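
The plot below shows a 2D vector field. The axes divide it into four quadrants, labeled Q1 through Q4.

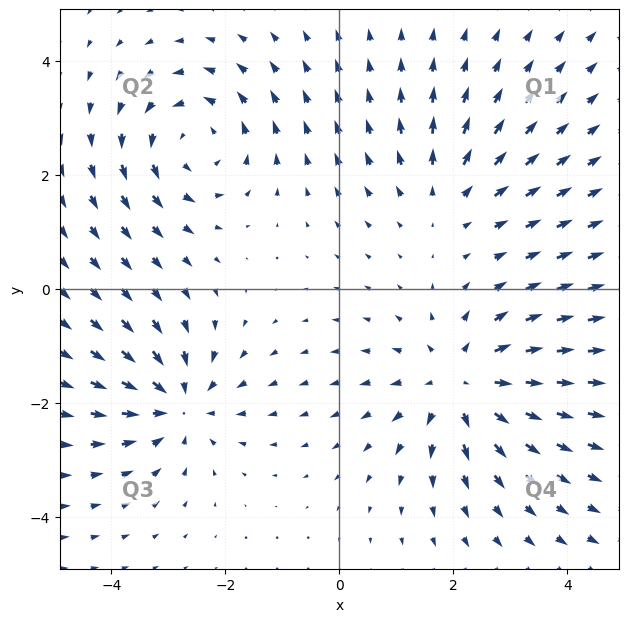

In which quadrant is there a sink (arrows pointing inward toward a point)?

The sink sits at approximately (-2.8, -2.0), which lies in quadrant Q3. The divergence there is about -5, negative as expected for a sink.

Q3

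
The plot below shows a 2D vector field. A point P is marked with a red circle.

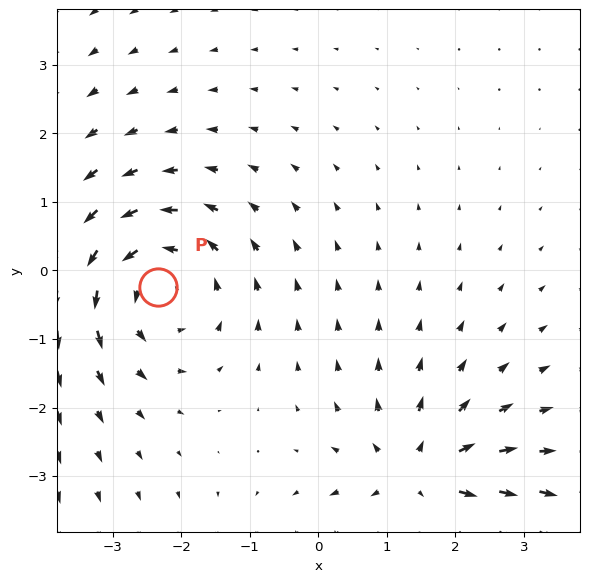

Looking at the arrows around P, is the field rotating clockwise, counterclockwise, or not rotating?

Near P at (-2.3, -0.2) the arrows circulate counterclockwise. The curl (z-component) there is about +4; positive curl means counterclockwise rotation.

counterclockwise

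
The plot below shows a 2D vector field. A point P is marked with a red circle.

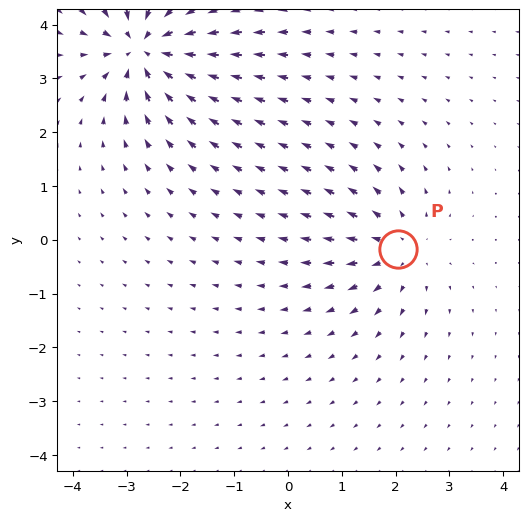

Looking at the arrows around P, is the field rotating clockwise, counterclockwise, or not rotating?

Near P at (2.0, -0.2) the arrows show no circulation. The curl there is ≈0.

not rotating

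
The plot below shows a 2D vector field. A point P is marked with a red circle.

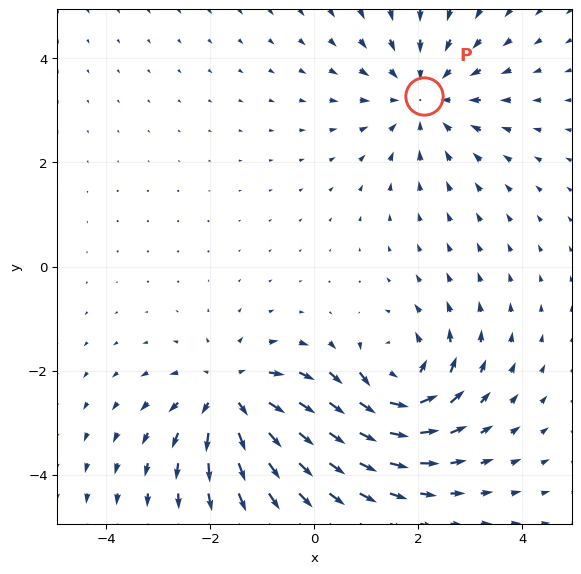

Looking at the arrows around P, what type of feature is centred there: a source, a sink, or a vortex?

sink

At P (2.1, 3.3) the arrows converge inward. Divergence about -3, curl ≈0 — negative divergence with near-zero curl is a sink.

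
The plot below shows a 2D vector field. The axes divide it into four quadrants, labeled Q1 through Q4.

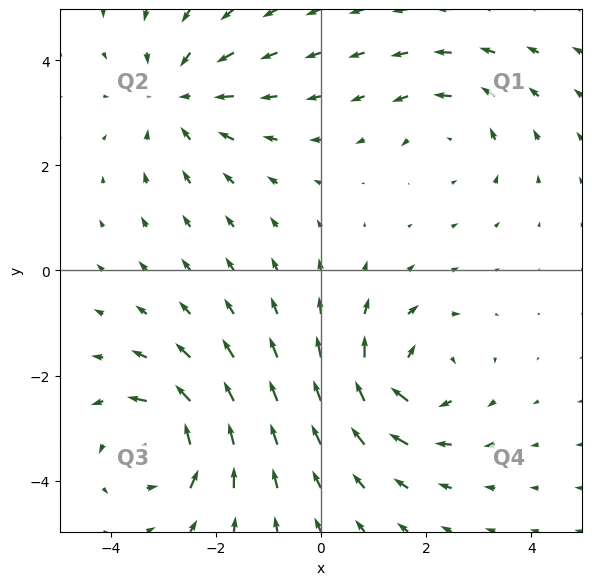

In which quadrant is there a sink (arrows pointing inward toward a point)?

The sink sits at approximately (-2.7, 3.3), which lies in quadrant Q2. The divergence there is about -3, negative as expected for a sink.

Q2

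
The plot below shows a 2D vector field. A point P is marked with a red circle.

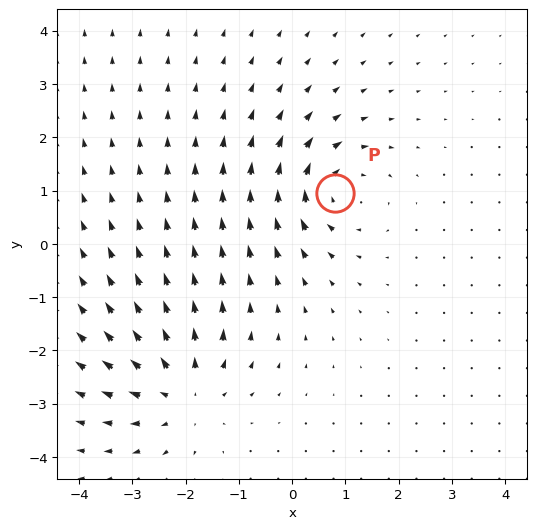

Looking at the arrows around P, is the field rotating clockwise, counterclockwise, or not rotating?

Near P at (0.8, 0.9) the arrows circulate clockwise. The curl (z-component) there is about -5; negative curl means clockwise rotation.

clockwise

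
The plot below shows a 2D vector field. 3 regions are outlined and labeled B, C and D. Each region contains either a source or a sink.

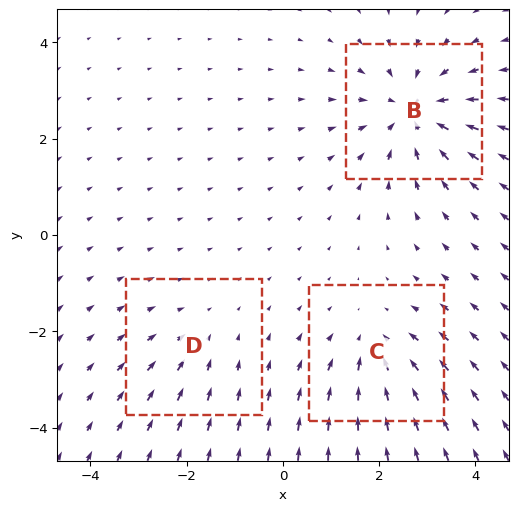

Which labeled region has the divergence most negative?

Divergence at each region's feature centre — B: about -5, C: about -3, D: about -2. Region B is most negative.

B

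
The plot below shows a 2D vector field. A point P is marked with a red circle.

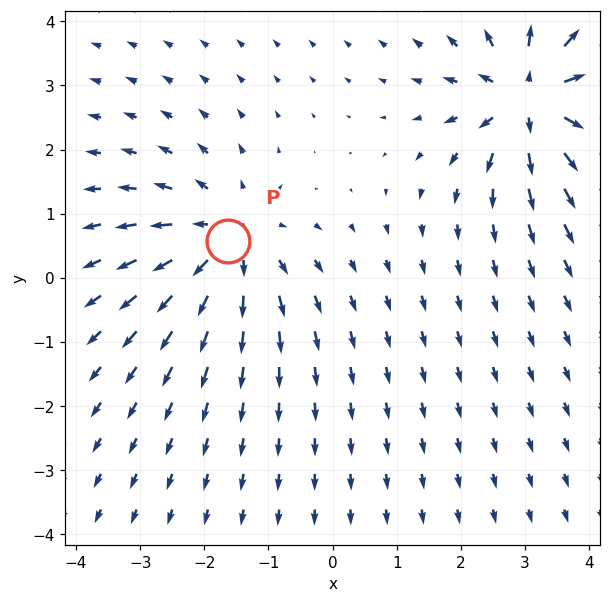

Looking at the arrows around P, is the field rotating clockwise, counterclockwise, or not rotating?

not rotating

Near P at (-1.6, 0.6) the arrows show no circulation. The curl there is ≈0.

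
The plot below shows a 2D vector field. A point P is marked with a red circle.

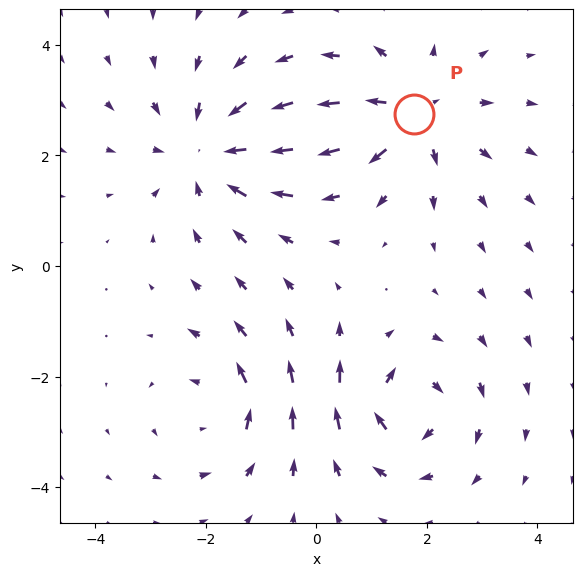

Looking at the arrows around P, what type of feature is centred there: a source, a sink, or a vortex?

At P (1.8, 2.8) the arrows spread outward. Divergence about +4, curl ≈0 — positive divergence with near-zero curl is a source.

source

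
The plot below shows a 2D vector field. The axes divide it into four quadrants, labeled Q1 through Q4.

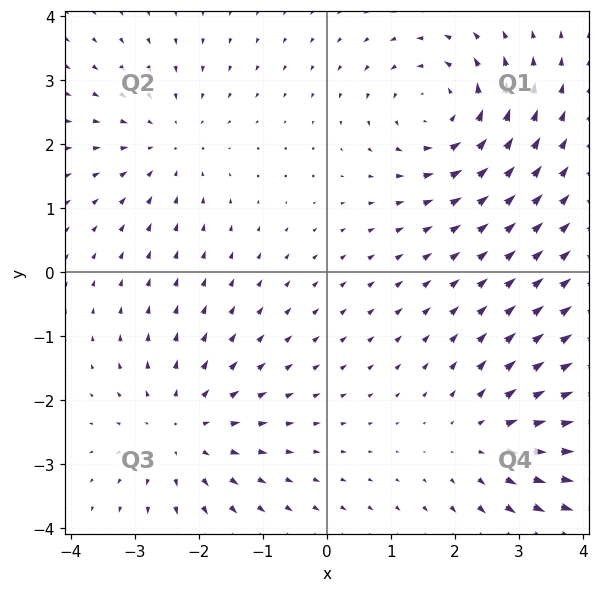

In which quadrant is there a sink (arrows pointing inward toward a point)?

Q2

The sink sits at approximately (-2.5, 2.0), which lies in quadrant Q2. The divergence there is about -3, negative as expected for a sink.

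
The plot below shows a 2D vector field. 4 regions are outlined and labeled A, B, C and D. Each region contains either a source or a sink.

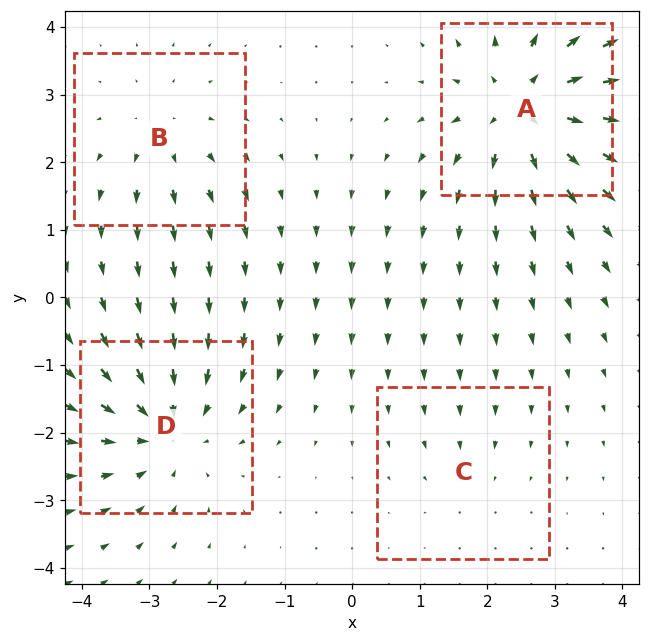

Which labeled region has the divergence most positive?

Divergence at each region's feature centre — A: about +6, B: about +3, C: about -2, D: about -5. Region A is most positive.

A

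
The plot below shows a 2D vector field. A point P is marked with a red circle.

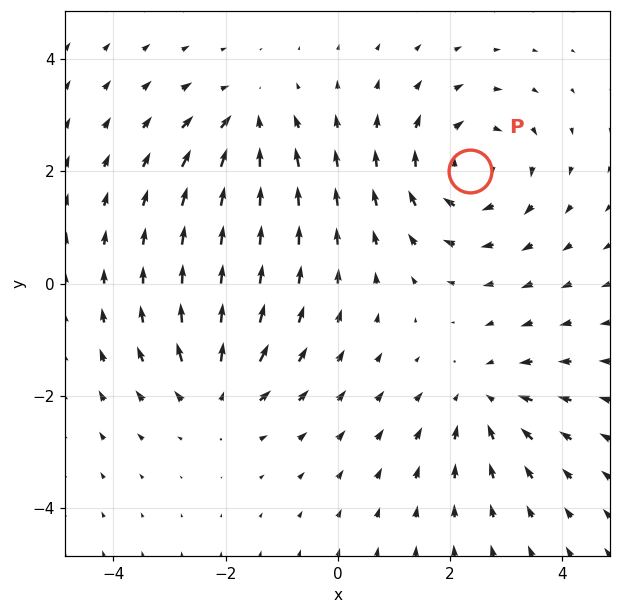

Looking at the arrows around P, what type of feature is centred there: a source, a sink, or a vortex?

vortex

At P (2.4, 2.0) the arrows circulate clockwise. Divergence ≈0, curl about -4 — near-zero divergence with nonzero curl is a vortex.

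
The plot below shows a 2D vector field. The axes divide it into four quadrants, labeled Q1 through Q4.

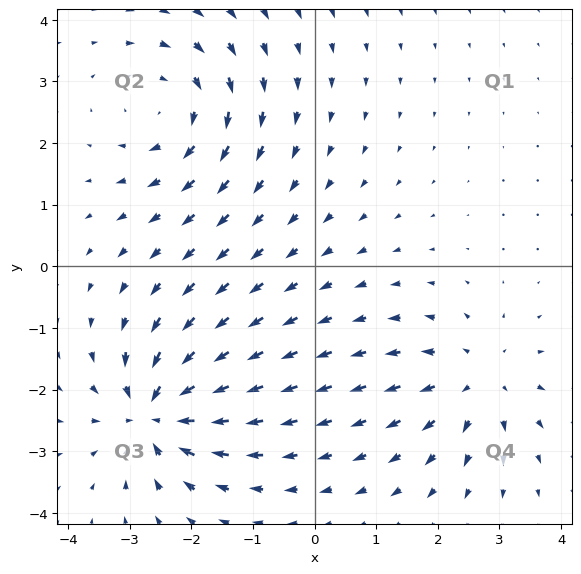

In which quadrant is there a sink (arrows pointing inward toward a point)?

Q3

The sink sits at approximately (-2.6, -2.4), which lies in quadrant Q3. The divergence there is about -7, negative as expected for a sink.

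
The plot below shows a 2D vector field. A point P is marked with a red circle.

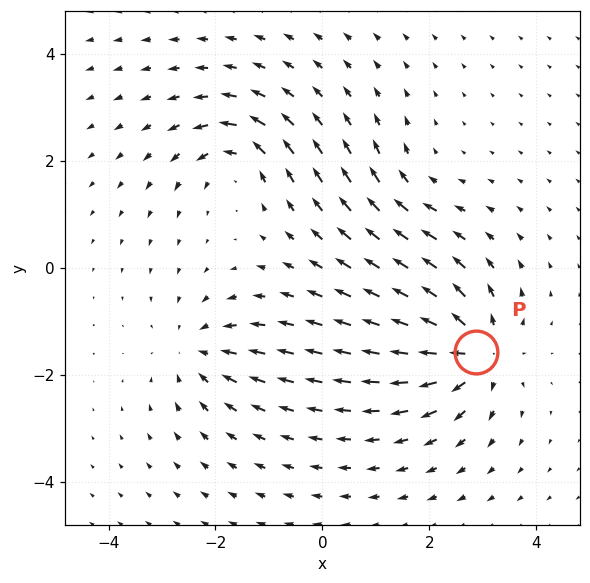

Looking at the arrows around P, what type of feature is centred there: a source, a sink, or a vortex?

At P (2.9, -1.6) the arrows spread outward. Divergence about +6, curl ≈0 — positive divergence with near-zero curl is a source.

source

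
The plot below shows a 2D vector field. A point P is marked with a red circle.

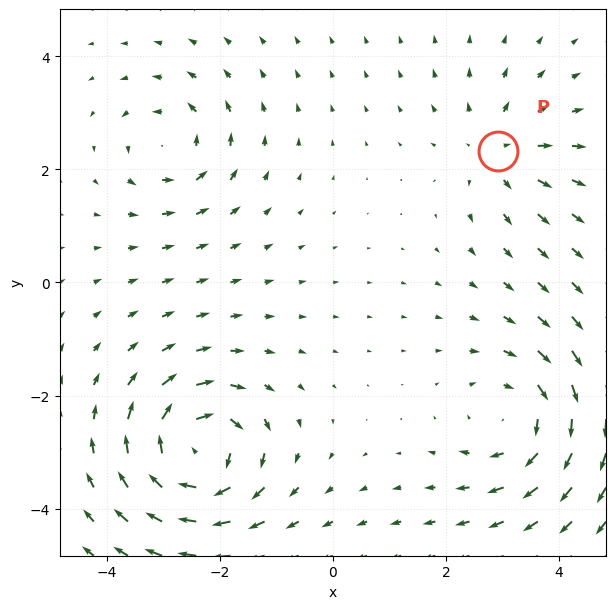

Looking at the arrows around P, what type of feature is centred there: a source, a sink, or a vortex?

At P (2.9, 2.3) the arrows spread outward. Divergence about +3, curl ≈0 — positive divergence with near-zero curl is a source.

source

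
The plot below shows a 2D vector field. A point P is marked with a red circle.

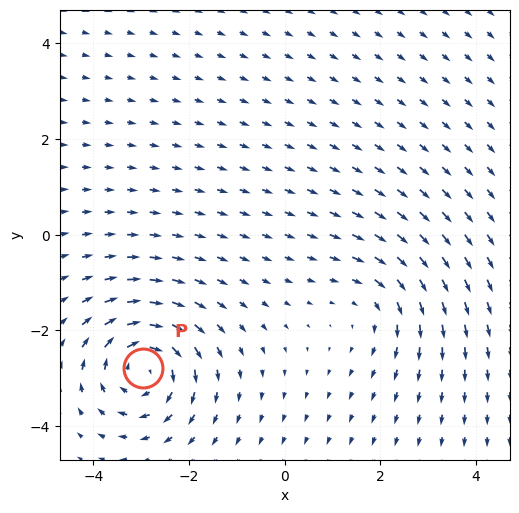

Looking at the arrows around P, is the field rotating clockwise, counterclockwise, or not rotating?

clockwise

Near P at (-3.0, -2.8) the arrows circulate clockwise. The curl (z-component) there is about -5; negative curl means clockwise rotation.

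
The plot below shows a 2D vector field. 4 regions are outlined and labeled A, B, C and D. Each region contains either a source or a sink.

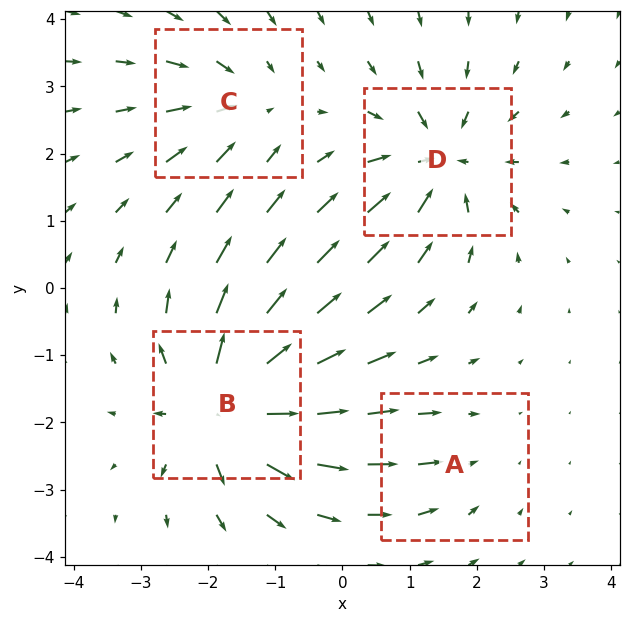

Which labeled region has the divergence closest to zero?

Divergence at each region's feature centre — A: about -2, B: about +8, C: about -4, D: about -6. Region A is closest to zero.

A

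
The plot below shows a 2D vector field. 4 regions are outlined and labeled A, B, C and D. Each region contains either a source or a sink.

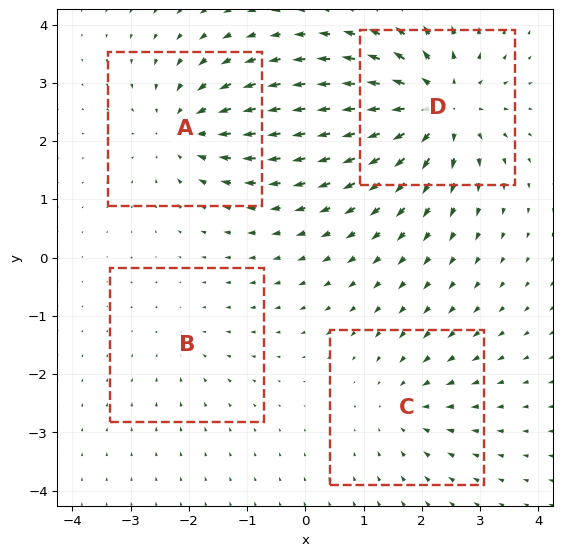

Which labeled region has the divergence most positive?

D

Divergence at each region's feature centre — A: about -5, B: about -2, C: about -3, D: about +7. Region D is most positive.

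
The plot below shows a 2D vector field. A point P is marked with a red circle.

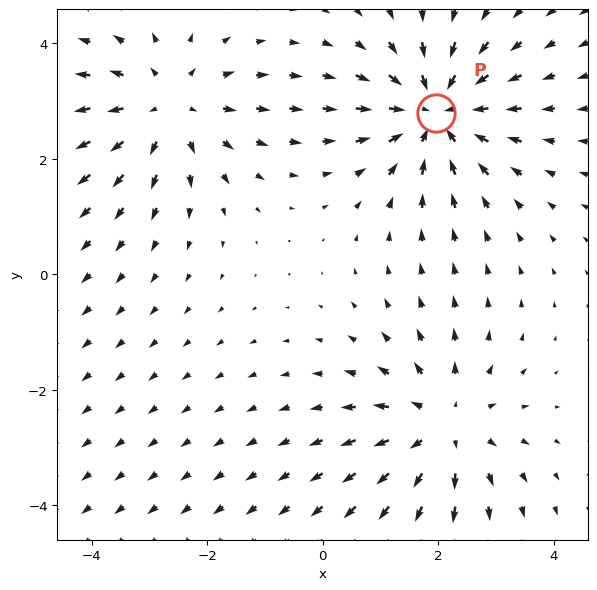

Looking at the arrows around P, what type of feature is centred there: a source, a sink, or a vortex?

sink

At P (2.0, 2.8) the arrows converge inward. Divergence about -4, curl ≈0 — negative divergence with near-zero curl is a sink.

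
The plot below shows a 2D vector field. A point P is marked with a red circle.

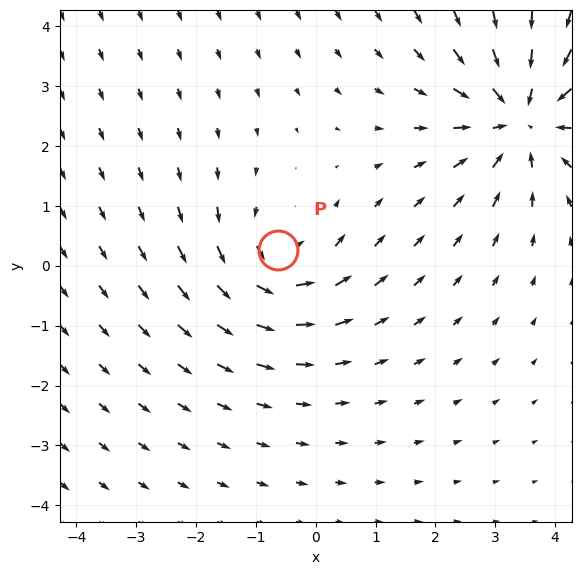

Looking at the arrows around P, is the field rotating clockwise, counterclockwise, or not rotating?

counterclockwise

Near P at (-0.6, 0.3) the arrows circulate counterclockwise. The curl (z-component) there is about +4; positive curl means counterclockwise rotation.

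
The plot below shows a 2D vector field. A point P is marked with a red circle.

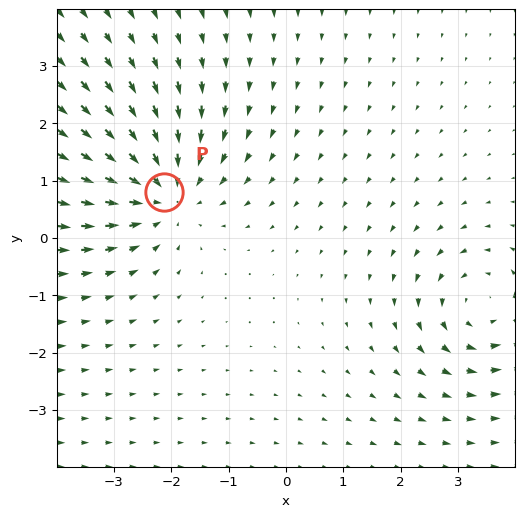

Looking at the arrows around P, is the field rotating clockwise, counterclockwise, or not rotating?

Near P at (-2.1, 0.8) the arrows show no circulation. The curl there is ≈0.

not rotating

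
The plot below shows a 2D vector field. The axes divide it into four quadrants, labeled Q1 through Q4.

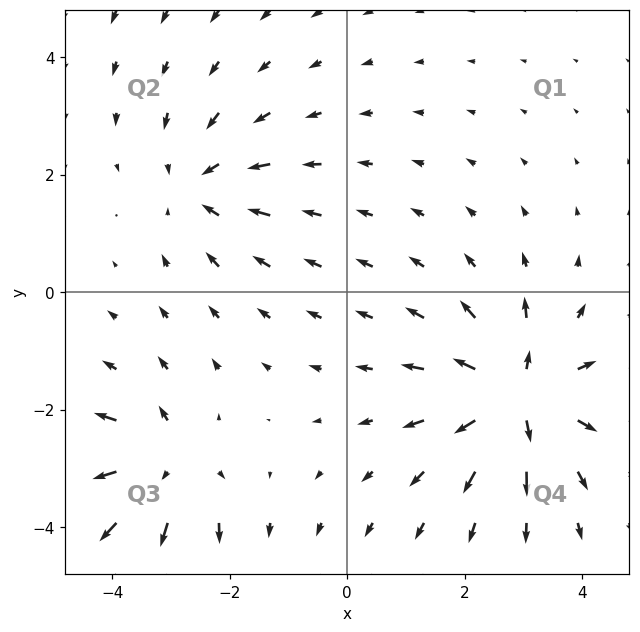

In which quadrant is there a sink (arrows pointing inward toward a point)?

Q2

The sink sits at approximately (-2.5, 1.8), which lies in quadrant Q2. The divergence there is about -3, negative as expected for a sink.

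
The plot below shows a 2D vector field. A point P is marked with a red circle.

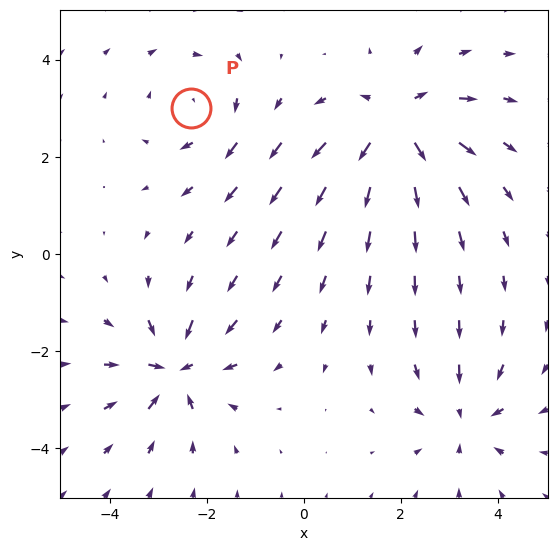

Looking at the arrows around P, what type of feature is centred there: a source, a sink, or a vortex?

At P (-2.3, 3.0) the arrows circulate clockwise. Divergence ≈0, curl about -3 — near-zero divergence with nonzero curl is a vortex.

vortex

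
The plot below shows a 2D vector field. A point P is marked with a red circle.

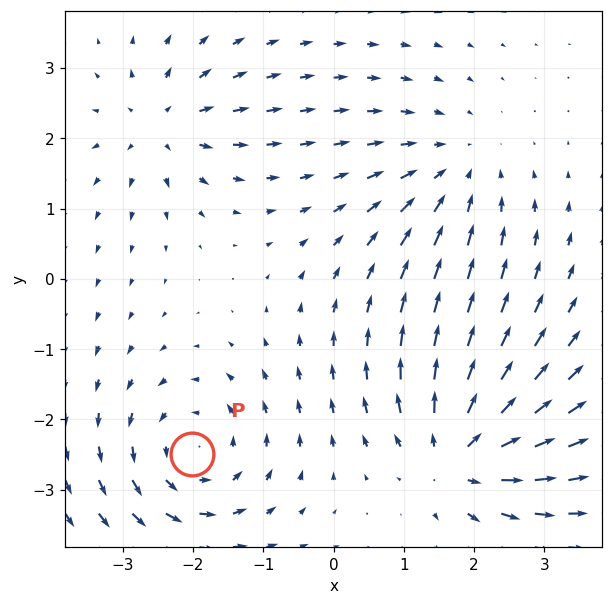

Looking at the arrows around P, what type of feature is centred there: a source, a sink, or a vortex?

At P (-2.0, -2.5) the arrows circulate counterclockwise. Divergence ≈0, curl about +5 — near-zero divergence with nonzero curl is a vortex.

vortex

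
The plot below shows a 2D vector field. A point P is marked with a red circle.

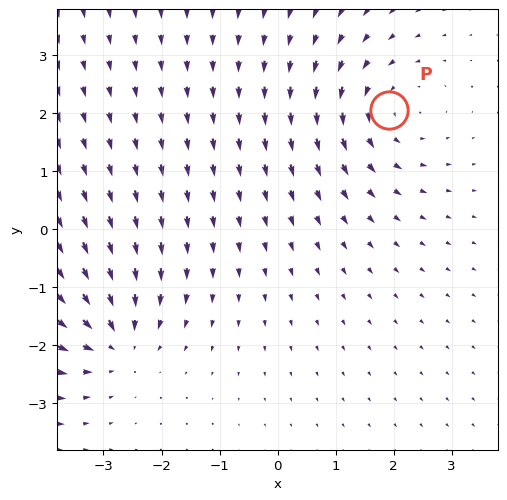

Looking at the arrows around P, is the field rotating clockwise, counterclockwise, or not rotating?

counterclockwise

Near P at (1.9, 2.1) the arrows circulate counterclockwise. The curl (z-component) there is about +3; positive curl means counterclockwise rotation.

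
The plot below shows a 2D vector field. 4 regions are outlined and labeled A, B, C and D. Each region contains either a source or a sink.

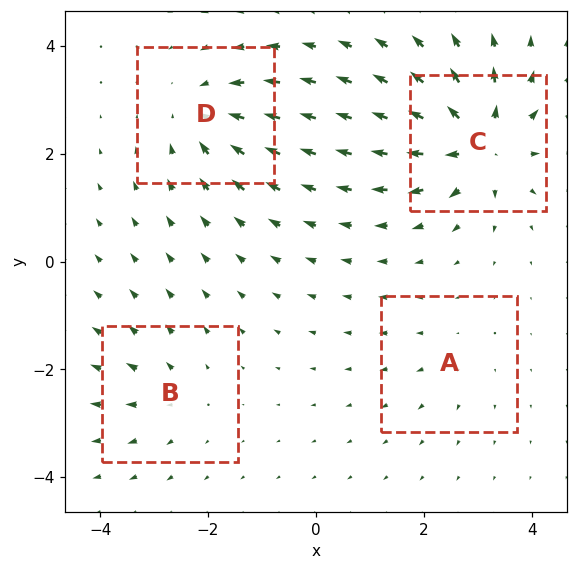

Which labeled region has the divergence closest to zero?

Divergence at each region's feature centre — A: about +2, B: about +3, C: about +8, D: about -5. Region A is closest to zero.

A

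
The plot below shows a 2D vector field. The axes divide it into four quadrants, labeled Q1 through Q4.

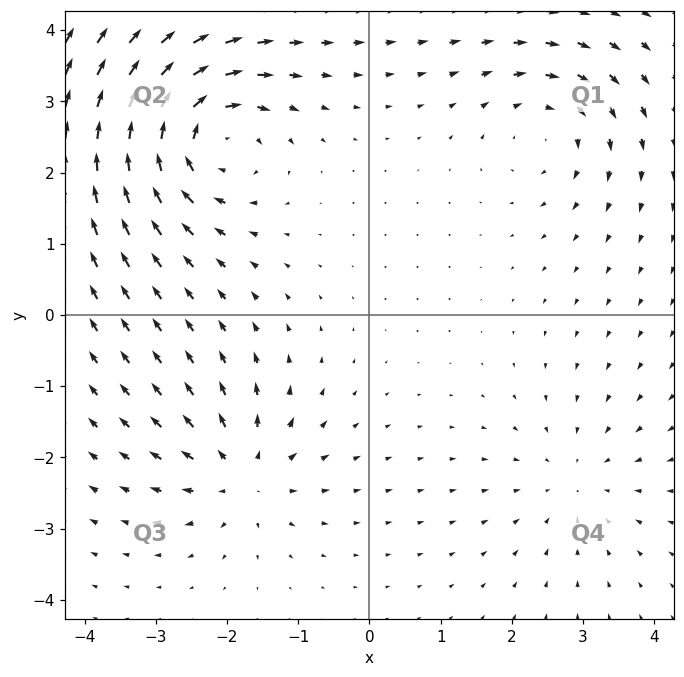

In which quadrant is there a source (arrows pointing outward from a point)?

Q3

The source sits at approximately (-1.8, -2.2), which lies in quadrant Q3. The divergence there is about +4, positive as expected for a source.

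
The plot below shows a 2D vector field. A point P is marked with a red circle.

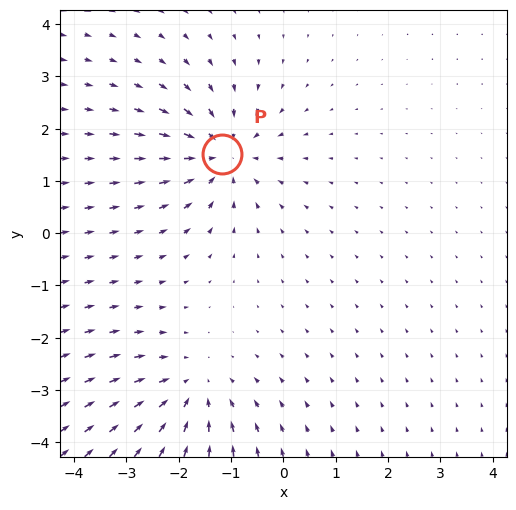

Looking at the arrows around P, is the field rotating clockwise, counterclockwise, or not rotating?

Near P at (-1.2, 1.5) the arrows show no circulation. The curl there is ≈0.

not rotating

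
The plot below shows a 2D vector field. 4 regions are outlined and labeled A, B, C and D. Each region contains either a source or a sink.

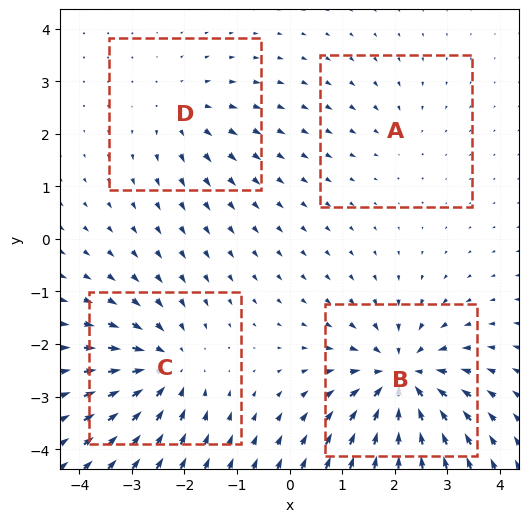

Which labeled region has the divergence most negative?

Divergence at each region's feature centre — A: about -2, B: about -7, C: about -5, D: about +3. Region B is most negative.

B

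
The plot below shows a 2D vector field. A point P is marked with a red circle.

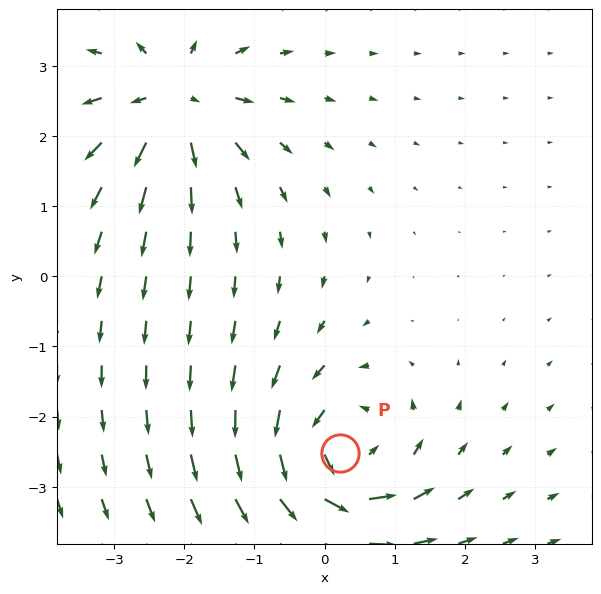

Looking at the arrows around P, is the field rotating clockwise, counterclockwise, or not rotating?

Near P at (0.2, -2.5) the arrows circulate counterclockwise. The curl (z-component) there is about +5; positive curl means counterclockwise rotation.

counterclockwise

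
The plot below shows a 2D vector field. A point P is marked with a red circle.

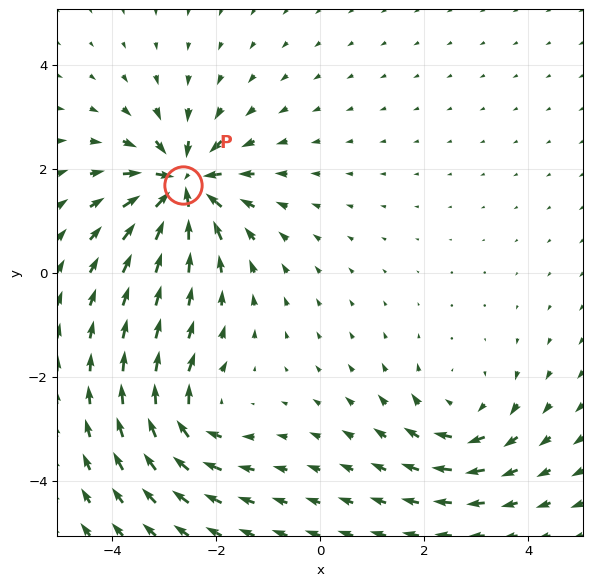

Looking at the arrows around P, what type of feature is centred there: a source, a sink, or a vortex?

At P (-2.6, 1.7) the arrows converge inward. Divergence about -7, curl ≈0 — negative divergence with near-zero curl is a sink.

sink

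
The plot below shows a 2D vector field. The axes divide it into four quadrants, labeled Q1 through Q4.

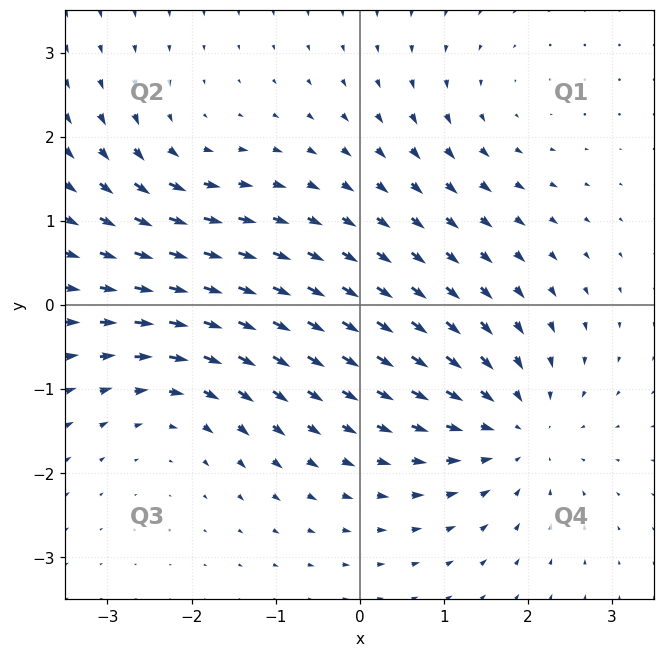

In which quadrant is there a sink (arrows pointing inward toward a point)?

Q4

The sink sits at approximately (1.8, -1.5), which lies in quadrant Q4. The divergence there is about -4, negative as expected for a sink.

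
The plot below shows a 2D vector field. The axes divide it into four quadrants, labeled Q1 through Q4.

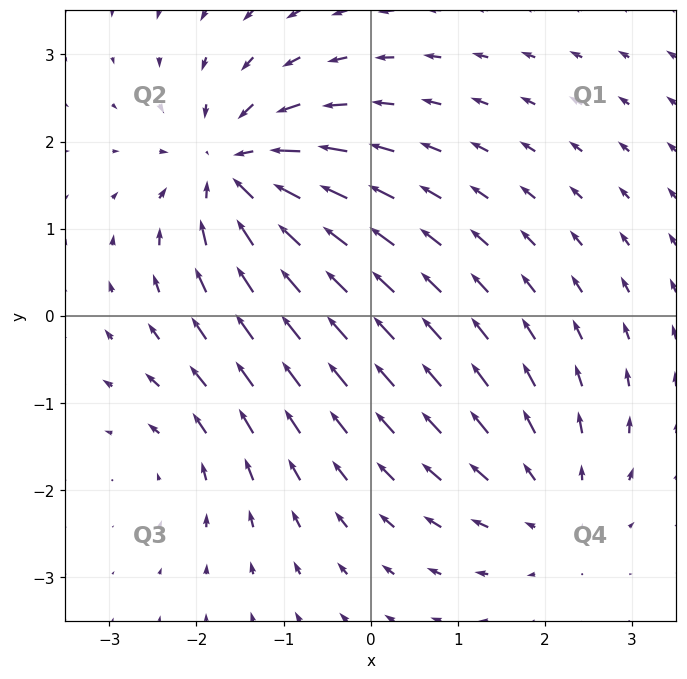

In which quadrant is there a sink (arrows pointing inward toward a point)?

The sink sits at approximately (-1.5, 1.7), which lies in quadrant Q2. The divergence there is about -6, negative as expected for a sink.

Q2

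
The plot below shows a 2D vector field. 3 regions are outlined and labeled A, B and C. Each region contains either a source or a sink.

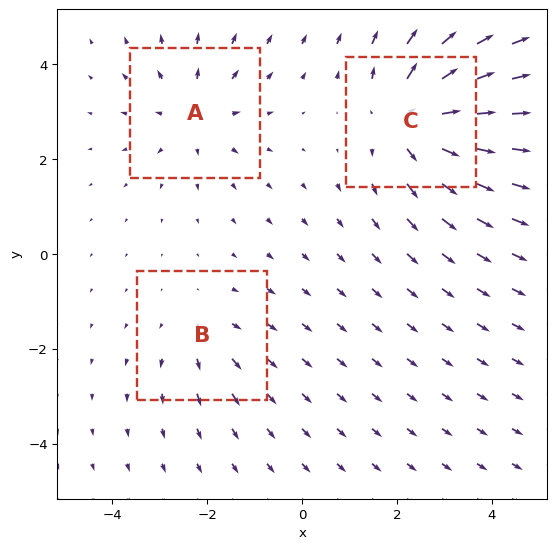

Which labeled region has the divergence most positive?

C

Divergence at each region's feature centre — A: about +3, B: about +2, C: about +5. Region C is most positive.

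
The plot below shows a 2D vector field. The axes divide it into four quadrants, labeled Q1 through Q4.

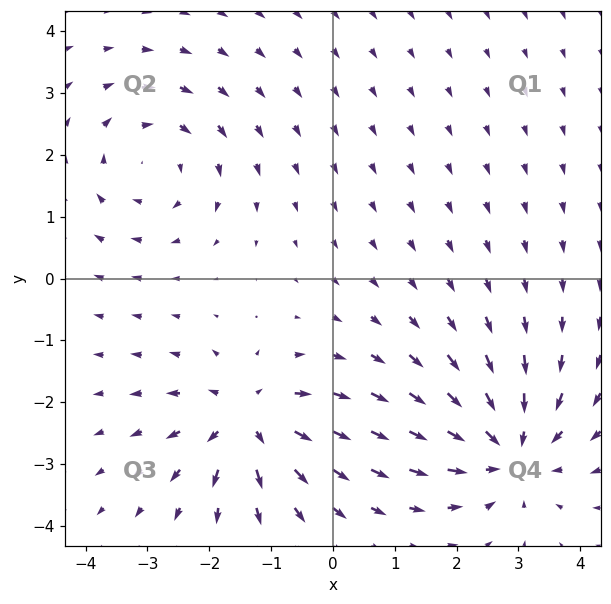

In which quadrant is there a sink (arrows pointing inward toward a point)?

Q4

The sink sits at approximately (2.9, -2.8), which lies in quadrant Q4. The divergence there is about -5, negative as expected for a sink.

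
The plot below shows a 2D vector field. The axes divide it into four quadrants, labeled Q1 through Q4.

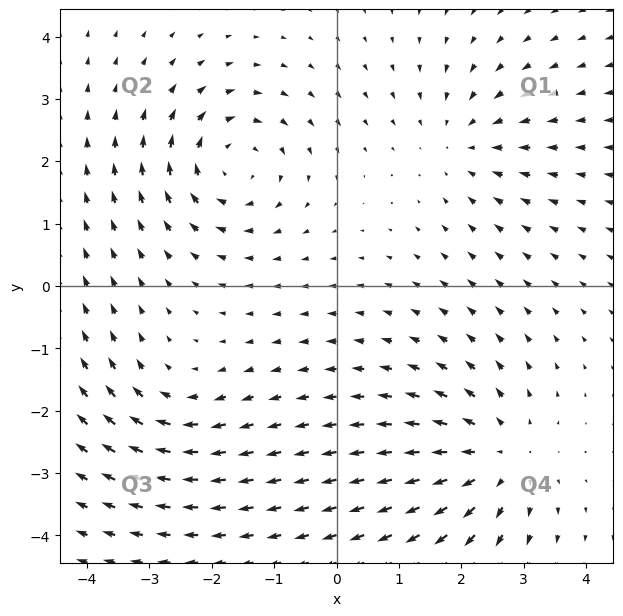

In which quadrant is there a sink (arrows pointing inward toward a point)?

The sink sits at approximately (2.0, 2.3), which lies in quadrant Q1. The divergence there is about -3, negative as expected for a sink.

Q1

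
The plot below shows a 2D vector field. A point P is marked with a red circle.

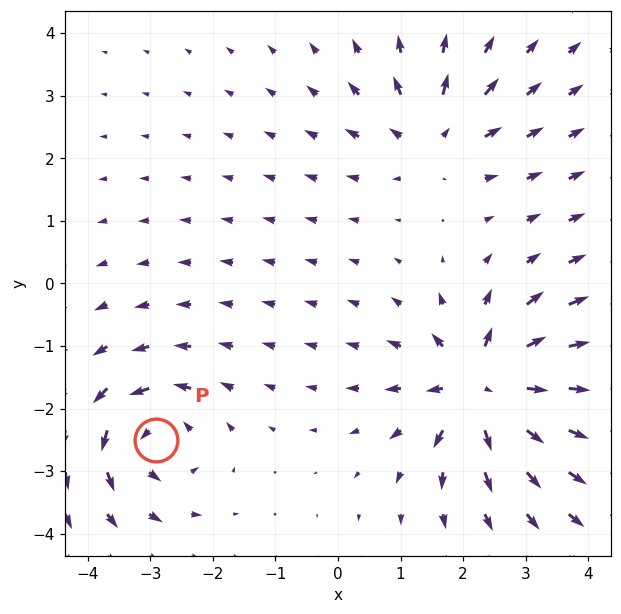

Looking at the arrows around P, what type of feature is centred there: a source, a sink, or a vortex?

vortex

At P (-2.9, -2.5) the arrows circulate counterclockwise. Divergence ≈0, curl about +5 — near-zero divergence with nonzero curl is a vortex.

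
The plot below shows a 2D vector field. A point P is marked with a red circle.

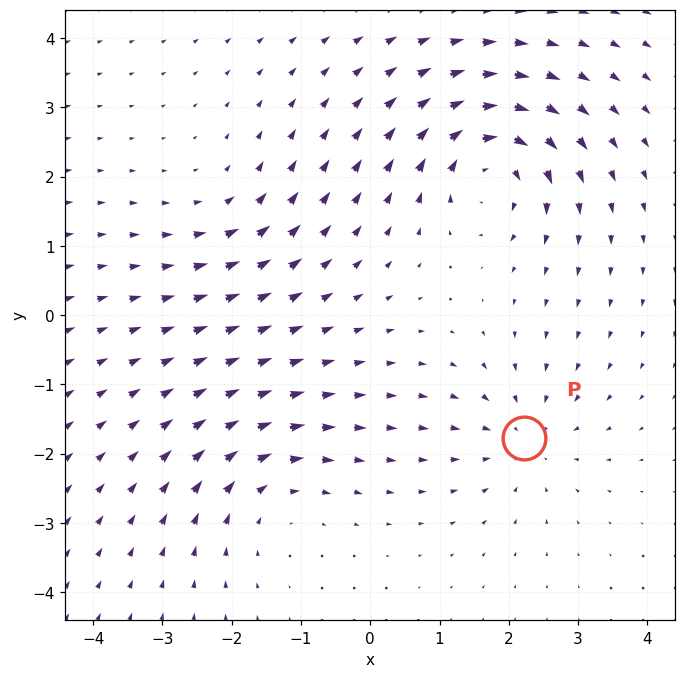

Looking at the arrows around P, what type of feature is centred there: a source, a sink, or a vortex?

sink

At P (2.2, -1.8) the arrows converge inward. Divergence about -4, curl ≈0 — negative divergence with near-zero curl is a sink.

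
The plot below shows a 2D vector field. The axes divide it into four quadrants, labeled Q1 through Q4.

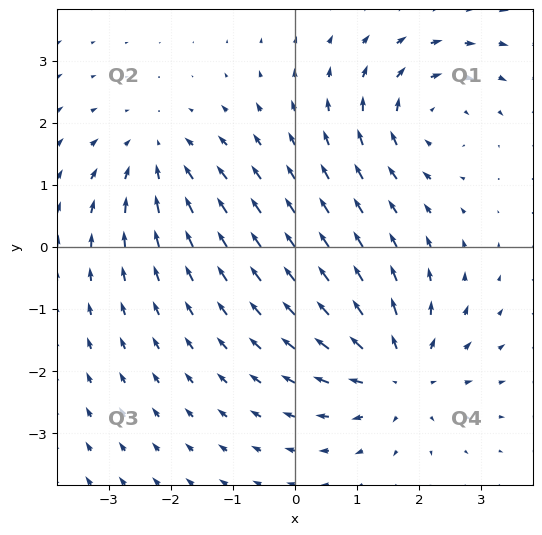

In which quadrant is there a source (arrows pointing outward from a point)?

The source sits at approximately (1.7, -2.0), which lies in quadrant Q4. The divergence there is about +5, positive as expected for a source.

Q4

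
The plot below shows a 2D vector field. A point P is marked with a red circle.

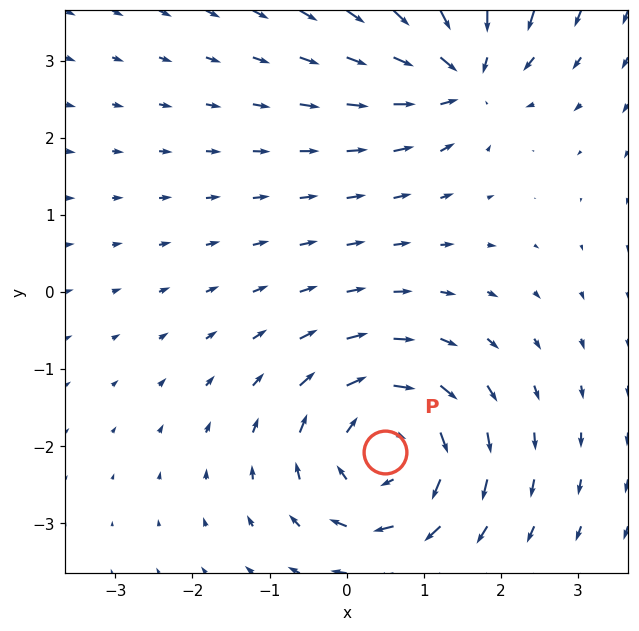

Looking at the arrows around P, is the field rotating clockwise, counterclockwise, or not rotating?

clockwise

Near P at (0.5, -2.1) the arrows circulate clockwise. The curl (z-component) there is about -6; negative curl means clockwise rotation.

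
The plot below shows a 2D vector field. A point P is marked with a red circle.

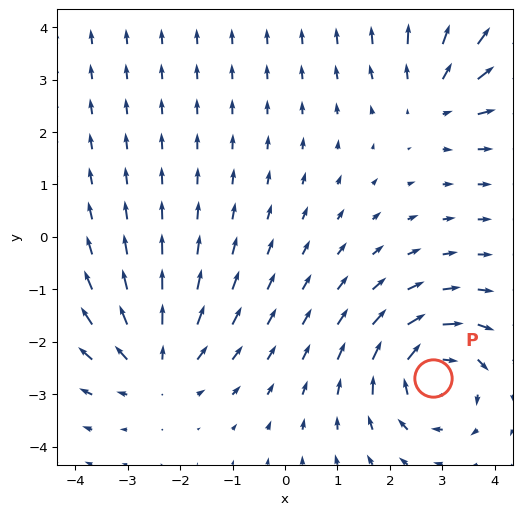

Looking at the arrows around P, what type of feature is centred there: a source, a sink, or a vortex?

At P (2.8, -2.7) the arrows circulate clockwise. Divergence ≈0, curl about -5 — near-zero divergence with nonzero curl is a vortex.

vortex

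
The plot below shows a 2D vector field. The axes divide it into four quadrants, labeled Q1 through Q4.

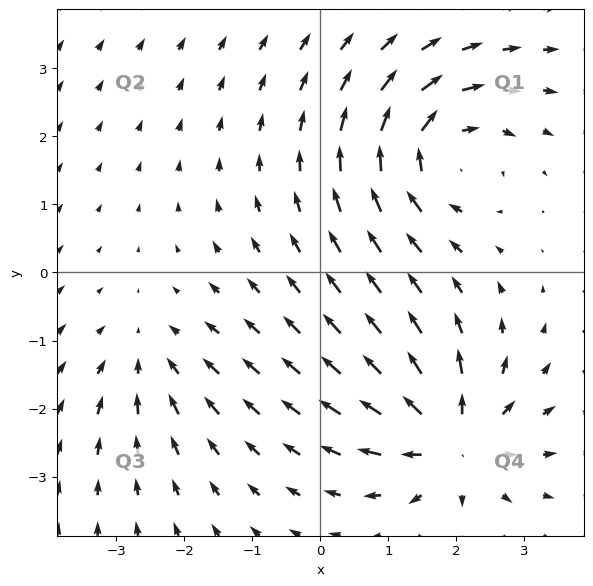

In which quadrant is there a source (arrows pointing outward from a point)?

The source sits at approximately (1.9, -2.5), which lies in quadrant Q4. The divergence there is about +7, positive as expected for a source.

Q4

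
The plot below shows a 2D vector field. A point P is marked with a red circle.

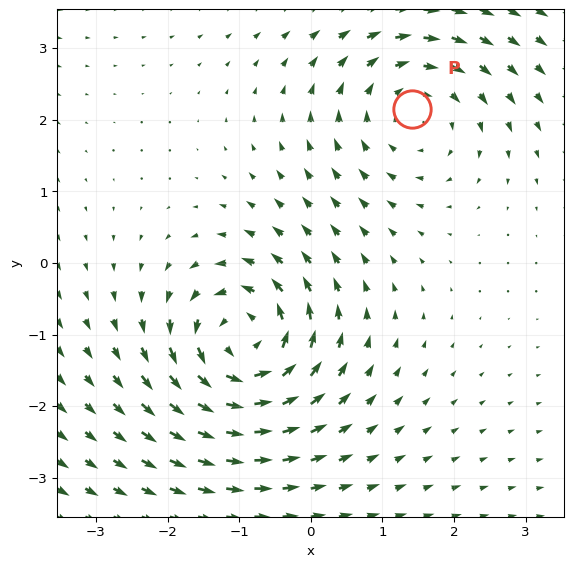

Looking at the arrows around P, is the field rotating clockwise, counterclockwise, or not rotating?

clockwise

Near P at (1.4, 2.1) the arrows circulate clockwise. The curl (z-component) there is about -2; negative curl means clockwise rotation.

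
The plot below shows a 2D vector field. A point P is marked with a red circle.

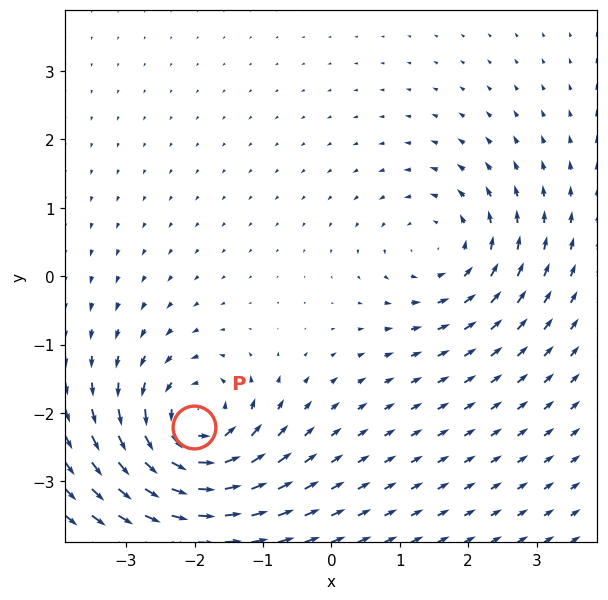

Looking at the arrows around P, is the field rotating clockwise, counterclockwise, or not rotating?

Near P at (-2.0, -2.2) the arrows circulate counterclockwise. The curl (z-component) there is about +5; positive curl means counterclockwise rotation.

counterclockwise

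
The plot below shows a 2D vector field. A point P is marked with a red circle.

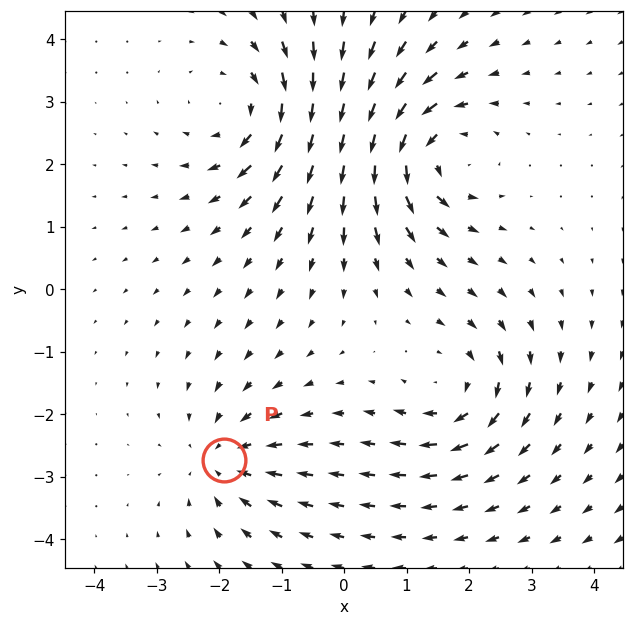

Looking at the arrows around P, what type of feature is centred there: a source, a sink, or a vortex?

sink

At P (-1.9, -2.7) the arrows converge inward. Divergence about -4, curl ≈0 — negative divergence with near-zero curl is a sink.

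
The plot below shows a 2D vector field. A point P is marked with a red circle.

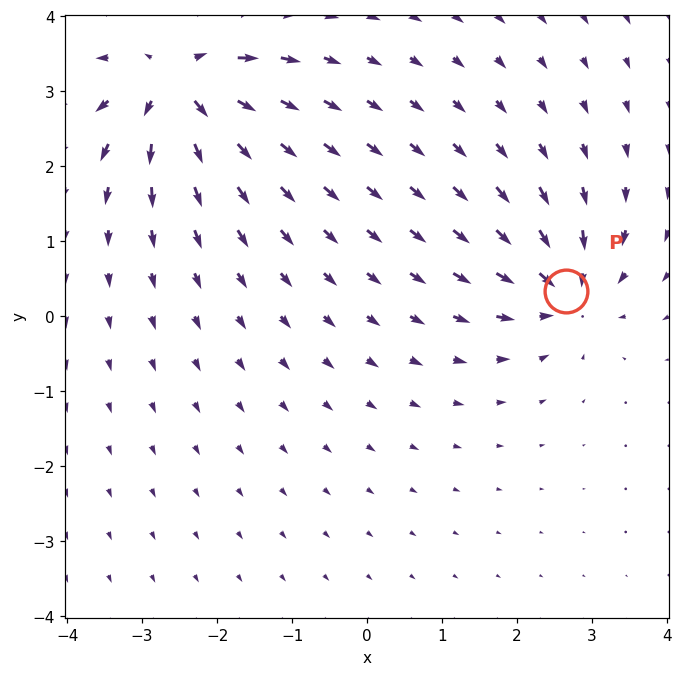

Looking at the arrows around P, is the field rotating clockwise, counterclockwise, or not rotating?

Near P at (2.7, 0.3) the arrows show no circulation. The curl there is ≈0.

not rotating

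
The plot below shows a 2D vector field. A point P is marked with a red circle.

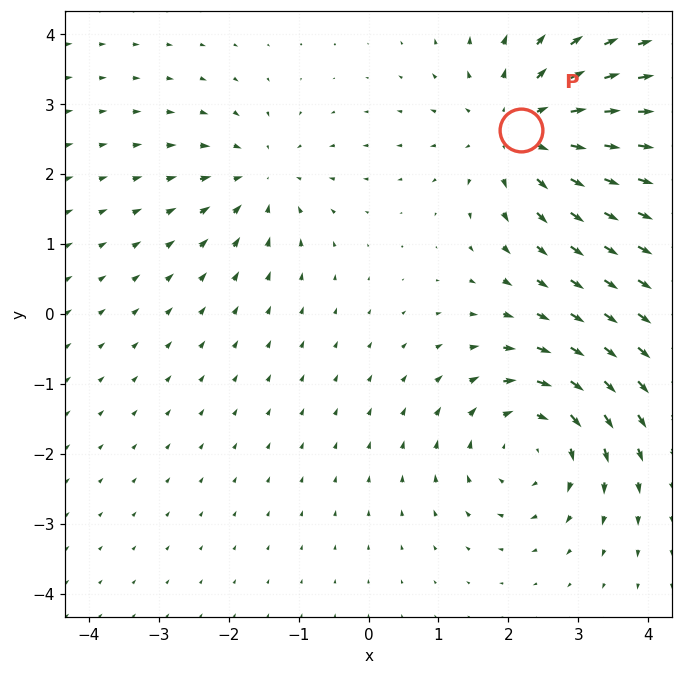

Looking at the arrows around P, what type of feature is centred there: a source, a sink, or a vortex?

At P (2.2, 2.6) the arrows spread outward. Divergence about +5, curl ≈0 — positive divergence with near-zero curl is a source.

source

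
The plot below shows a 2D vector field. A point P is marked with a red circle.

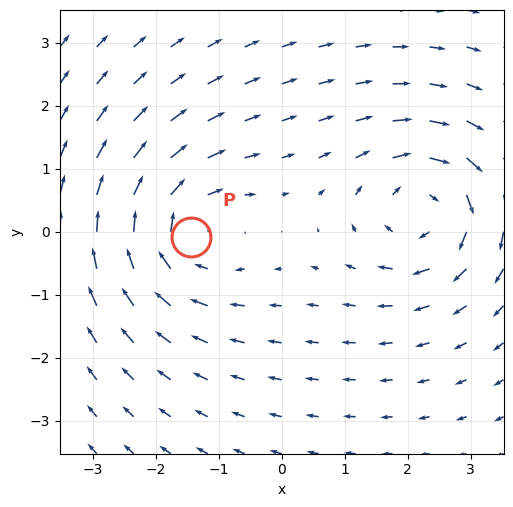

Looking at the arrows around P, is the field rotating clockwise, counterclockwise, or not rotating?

clockwise

Near P at (-1.4, -0.1) the arrows circulate clockwise. The curl (z-component) there is about -5; negative curl means clockwise rotation.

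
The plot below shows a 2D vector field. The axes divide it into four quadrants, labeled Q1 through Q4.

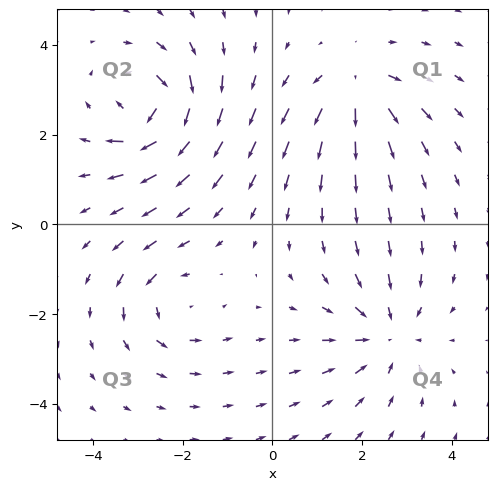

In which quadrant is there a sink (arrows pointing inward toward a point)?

Q4

The sink sits at approximately (2.6, -2.5), which lies in quadrant Q4. The divergence there is about -4, negative as expected for a sink.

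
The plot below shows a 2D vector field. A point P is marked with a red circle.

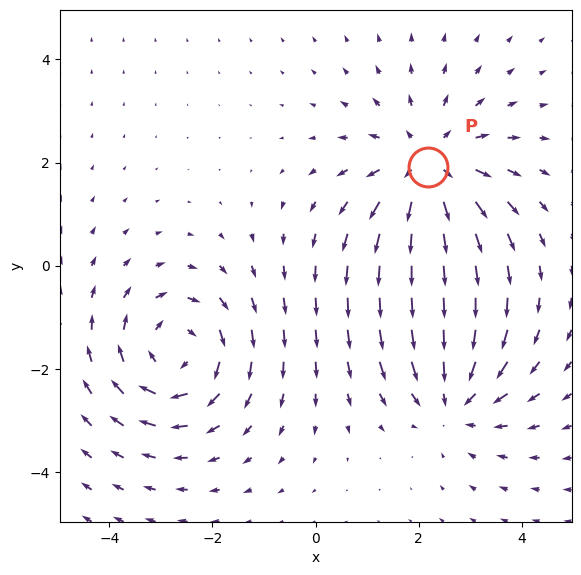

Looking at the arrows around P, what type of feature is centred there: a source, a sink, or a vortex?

At P (2.2, 1.9) the arrows spread outward. Divergence about +4, curl ≈0 — positive divergence with near-zero curl is a source.

source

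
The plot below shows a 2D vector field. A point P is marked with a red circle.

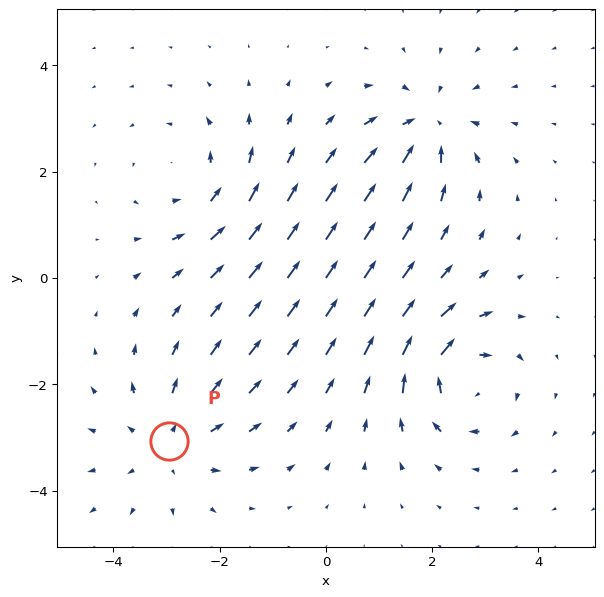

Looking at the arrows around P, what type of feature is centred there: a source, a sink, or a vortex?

At P (-2.9, -3.1) the arrows spread outward. Divergence about +3, curl ≈0 — positive divergence with near-zero curl is a source.

source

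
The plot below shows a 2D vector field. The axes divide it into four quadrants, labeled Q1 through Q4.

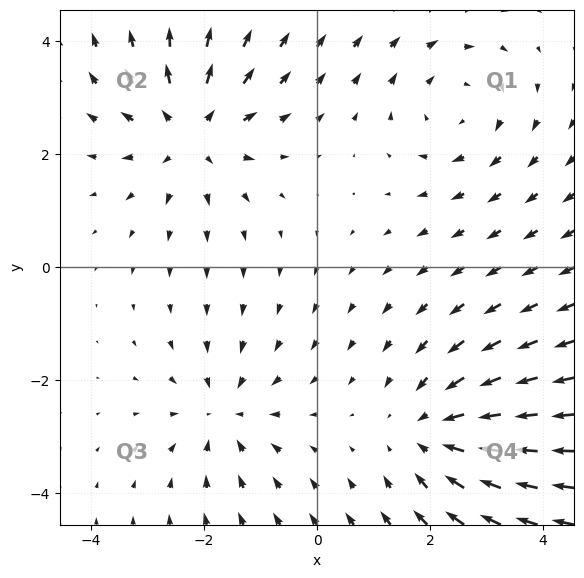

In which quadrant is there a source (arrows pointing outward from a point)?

Q2

The source sits at approximately (-2.2, 2.4), which lies in quadrant Q2. The divergence there is about +4, positive as expected for a source.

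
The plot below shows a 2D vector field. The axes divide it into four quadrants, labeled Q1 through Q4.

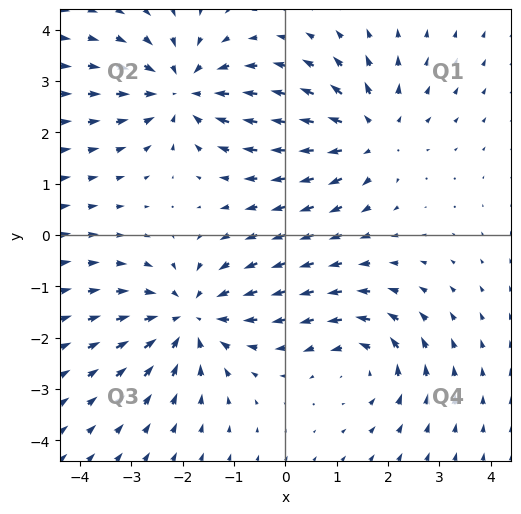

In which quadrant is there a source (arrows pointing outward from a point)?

Q1

The source sits at approximately (1.6, 2.0), which lies in quadrant Q1. The divergence there is about +4, positive as expected for a source.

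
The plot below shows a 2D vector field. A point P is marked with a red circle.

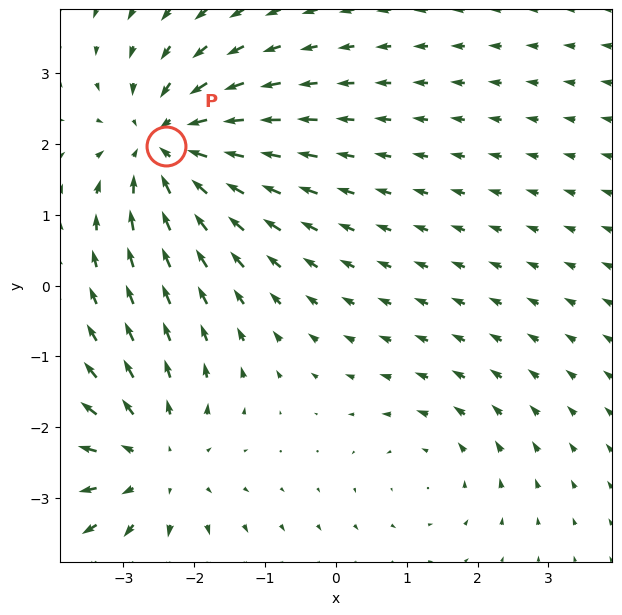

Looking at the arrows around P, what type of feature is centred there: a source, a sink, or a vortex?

sink

At P (-2.4, 2.0) the arrows converge inward. Divergence about -5, curl ≈0 — negative divergence with near-zero curl is a sink.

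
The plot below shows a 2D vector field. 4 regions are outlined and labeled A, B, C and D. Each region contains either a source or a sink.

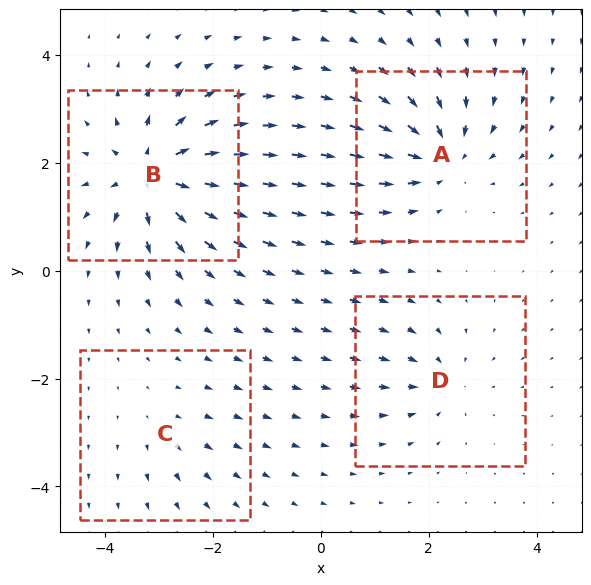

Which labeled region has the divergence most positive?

Divergence at each region's feature centre — A: about -7, B: about +9, C: about +2, D: about -4. Region B is most positive.

B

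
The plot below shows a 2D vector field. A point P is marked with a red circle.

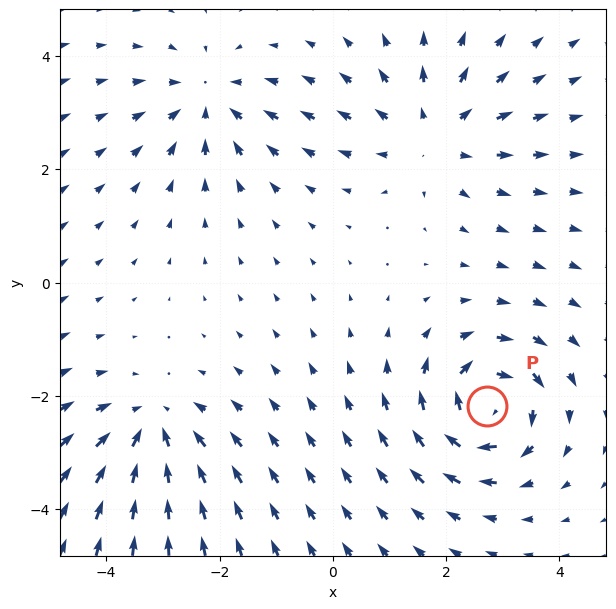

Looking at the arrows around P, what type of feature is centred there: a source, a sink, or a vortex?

At P (2.7, -2.2) the arrows circulate clockwise. Divergence ≈0, curl about -6 — near-zero divergence with nonzero curl is a vortex.

vortex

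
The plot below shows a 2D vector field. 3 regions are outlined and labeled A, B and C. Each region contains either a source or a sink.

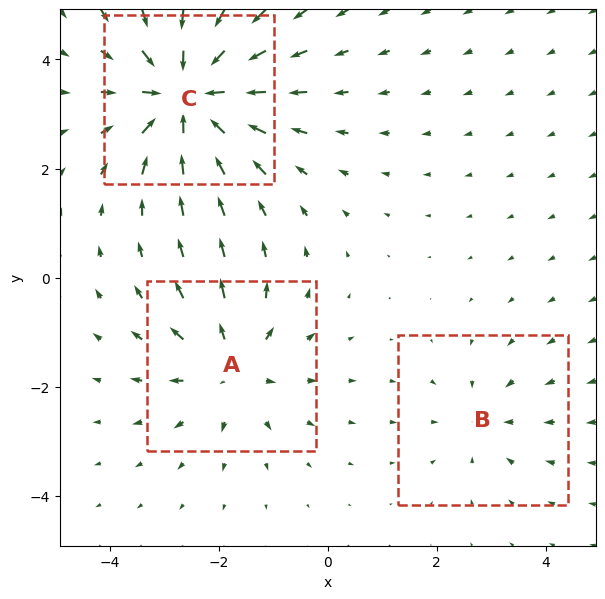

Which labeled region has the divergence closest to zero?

B

Divergence at each region's feature centre — A: about +3, B: about -2, C: about -5. Region B is closest to zero.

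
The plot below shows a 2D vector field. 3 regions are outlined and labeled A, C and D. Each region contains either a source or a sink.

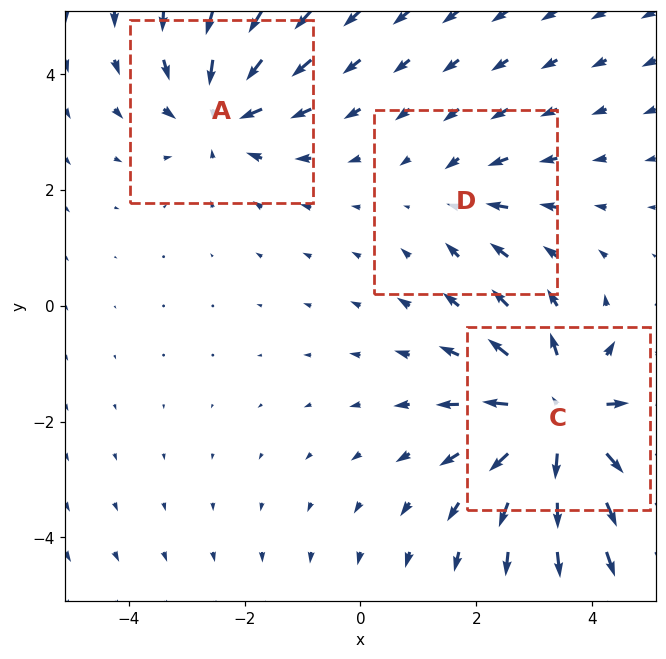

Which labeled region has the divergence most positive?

Divergence at each region's feature centre — A: about -4, C: about +6, D: about -2. Region C is most positive.

C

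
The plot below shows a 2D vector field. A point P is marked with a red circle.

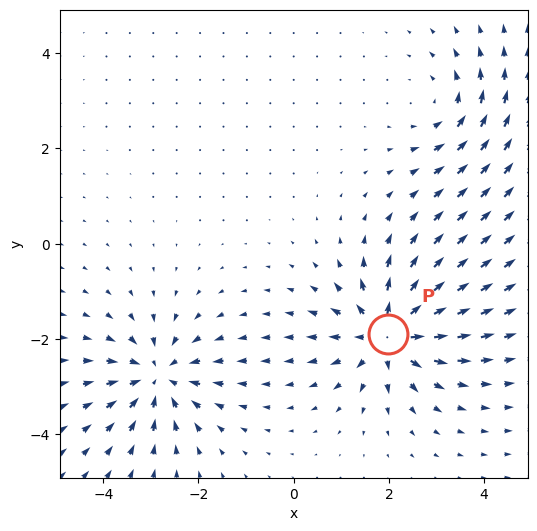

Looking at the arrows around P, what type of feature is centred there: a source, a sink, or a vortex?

At P (2.0, -1.9) the arrows spread outward. Divergence about +5, curl ≈0 — positive divergence with near-zero curl is a source.

source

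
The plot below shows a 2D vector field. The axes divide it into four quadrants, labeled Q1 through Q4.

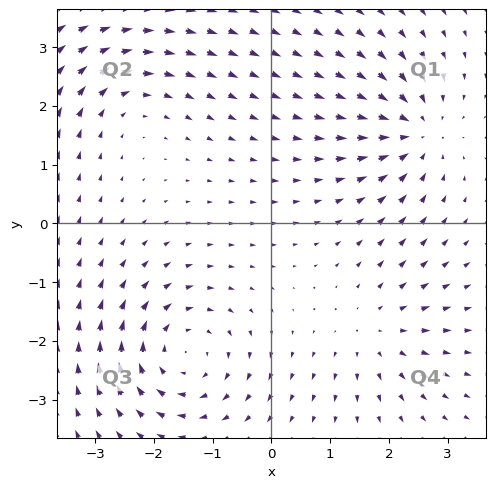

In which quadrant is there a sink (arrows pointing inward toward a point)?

Q1

The sink sits at approximately (2.5, 1.6), which lies in quadrant Q1. The divergence there is about -5, negative as expected for a sink.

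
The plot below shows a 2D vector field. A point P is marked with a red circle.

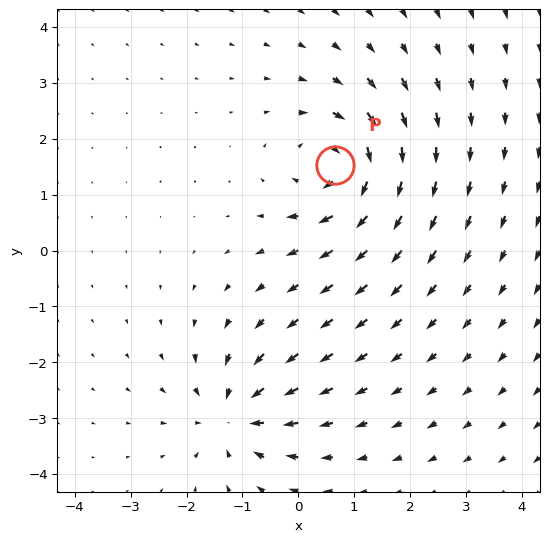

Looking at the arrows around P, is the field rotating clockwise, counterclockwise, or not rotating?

Near P at (0.7, 1.5) the arrows circulate clockwise. The curl (z-component) there is about -4; negative curl means clockwise rotation.

clockwise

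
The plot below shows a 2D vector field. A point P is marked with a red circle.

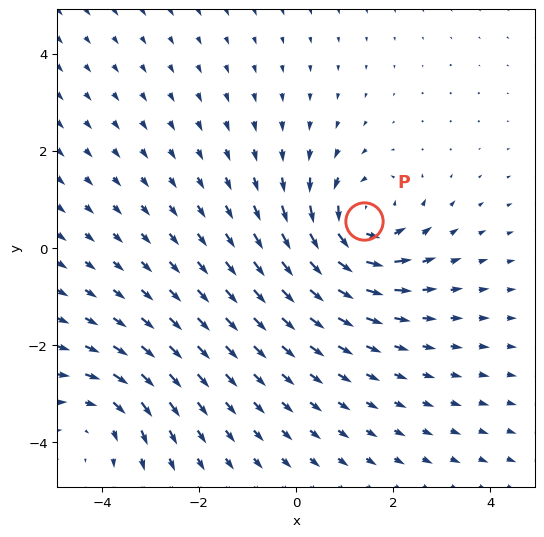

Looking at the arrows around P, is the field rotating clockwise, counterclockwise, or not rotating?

counterclockwise

Near P at (1.4, 0.6) the arrows circulate counterclockwise. The curl (z-component) there is about +5; positive curl means counterclockwise rotation.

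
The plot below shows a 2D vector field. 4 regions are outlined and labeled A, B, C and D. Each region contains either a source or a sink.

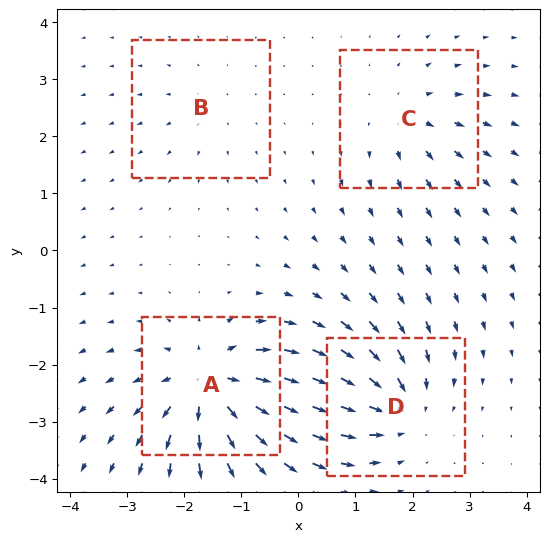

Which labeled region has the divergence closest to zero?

B

Divergence at each region's feature centre — A: about +8, B: about +2, C: about +4, D: about -6. Region B is closest to zero.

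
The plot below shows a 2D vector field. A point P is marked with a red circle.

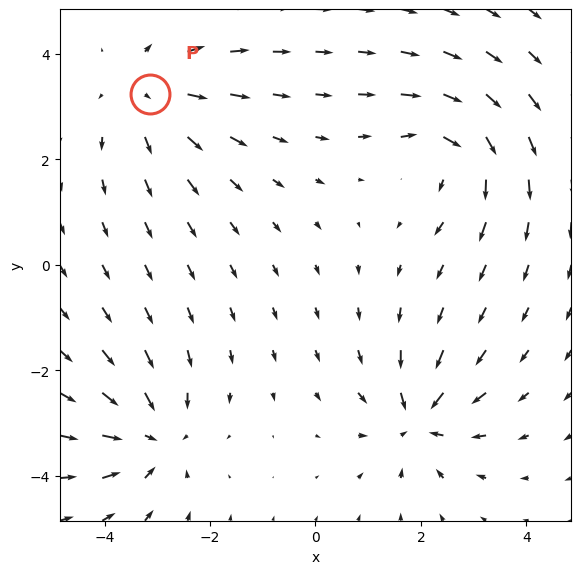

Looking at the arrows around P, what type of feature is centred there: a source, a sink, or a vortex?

At P (-3.1, 3.2) the arrows spread outward. Divergence about +3, curl ≈0 — positive divergence with near-zero curl is a source.

source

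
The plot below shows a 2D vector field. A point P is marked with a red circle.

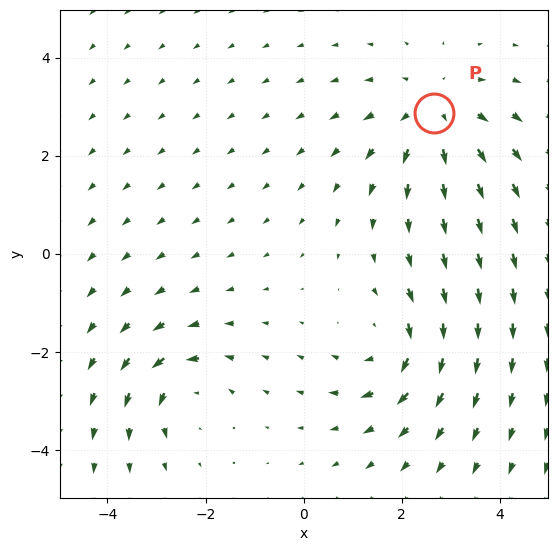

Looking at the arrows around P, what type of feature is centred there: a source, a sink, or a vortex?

At P (2.7, 2.9) the arrows spread outward. Divergence about +3, curl ≈0 — positive divergence with near-zero curl is a source.

source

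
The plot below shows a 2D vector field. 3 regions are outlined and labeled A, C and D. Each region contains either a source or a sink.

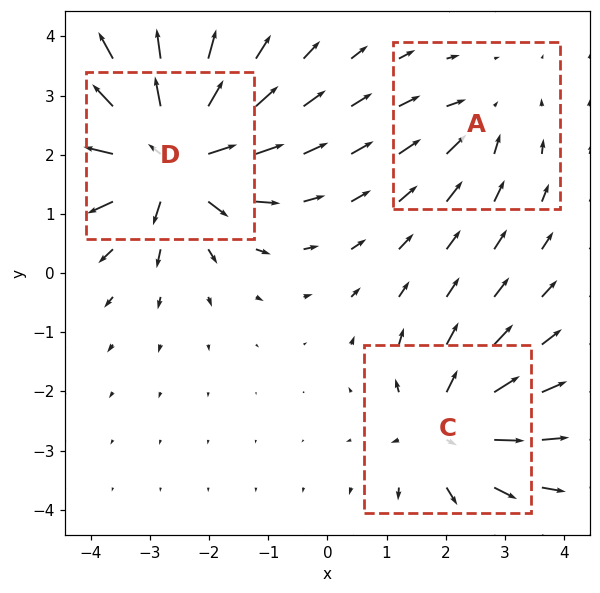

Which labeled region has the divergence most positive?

D

Divergence at each region's feature centre — A: about -2, C: about +4, D: about +6. Region D is most positive.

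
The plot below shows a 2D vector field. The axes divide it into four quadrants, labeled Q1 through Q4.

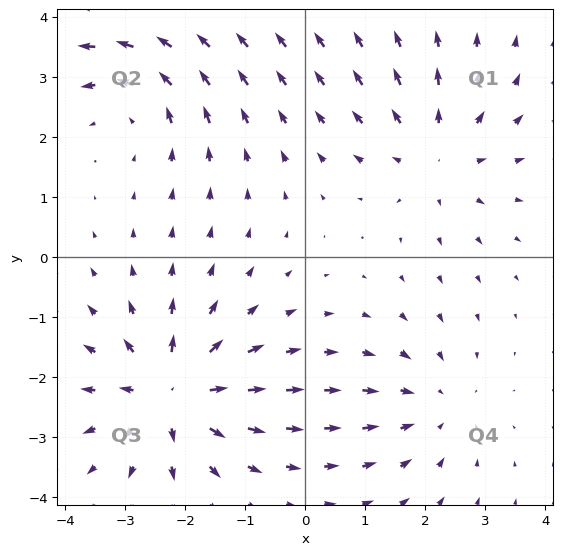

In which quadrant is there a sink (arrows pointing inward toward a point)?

The sink sits at approximately (2.1, -2.5), which lies in quadrant Q4. The divergence there is about -2, negative as expected for a sink.

Q4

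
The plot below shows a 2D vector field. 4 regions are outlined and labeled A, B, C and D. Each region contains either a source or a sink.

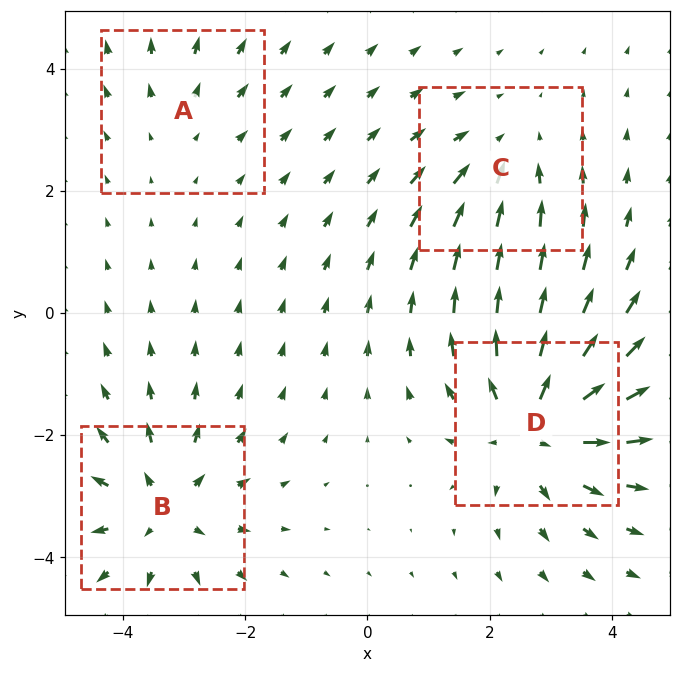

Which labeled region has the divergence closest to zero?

Divergence at each region's feature centre — A: about +2, B: about +5, C: about -3, D: about +6. Region A is closest to zero.

A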